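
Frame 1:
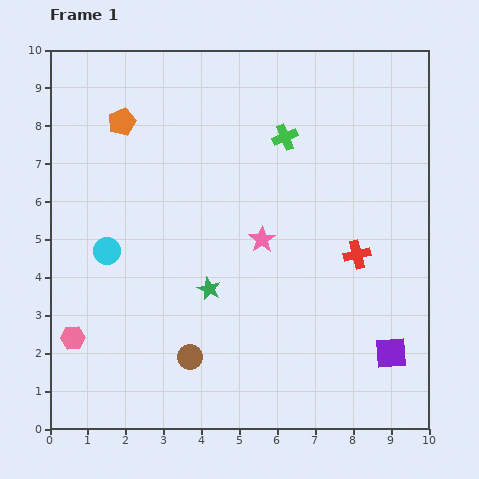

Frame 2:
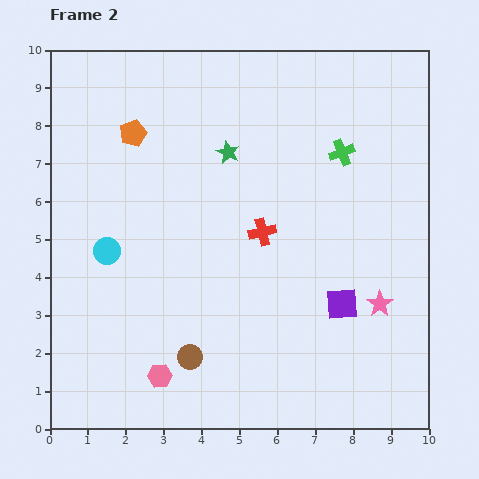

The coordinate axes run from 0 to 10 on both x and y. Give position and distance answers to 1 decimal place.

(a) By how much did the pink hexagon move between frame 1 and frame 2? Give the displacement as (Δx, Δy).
(2.3, -1.0)

The pink hexagon was at (0.6, 2.4) in frame 1 and (2.9, 1.4) in frame 2.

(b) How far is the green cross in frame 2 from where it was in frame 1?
1.6

The green cross moved from (6.2, 7.7) to (7.7, 7.3), a distance of √(1.5² + 0.4²) ≈ 1.6.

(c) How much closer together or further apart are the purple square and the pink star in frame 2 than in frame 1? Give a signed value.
-3.5

Distance in frame 1: 4.5. Distance in frame 2: 1.0.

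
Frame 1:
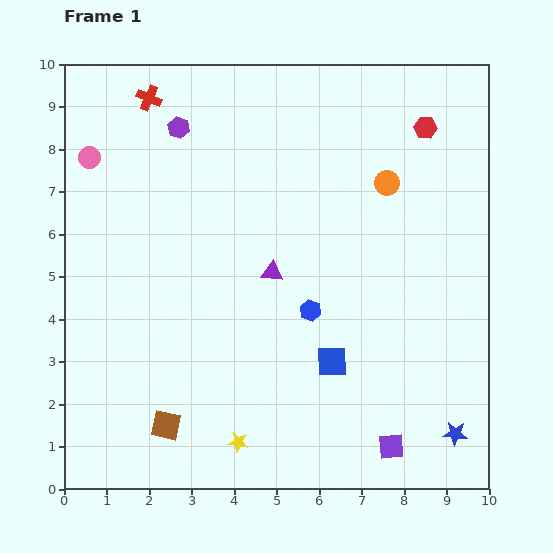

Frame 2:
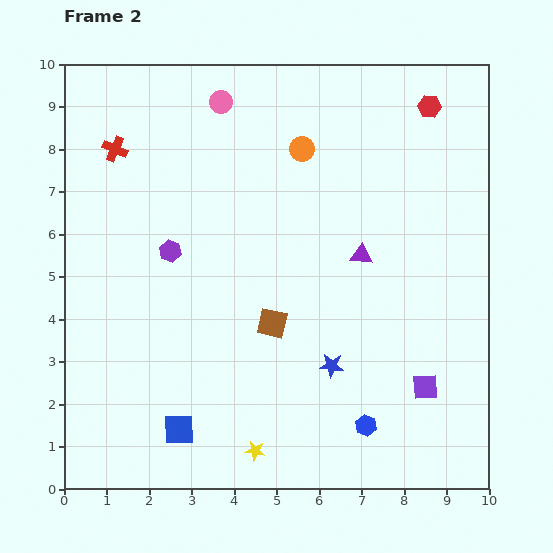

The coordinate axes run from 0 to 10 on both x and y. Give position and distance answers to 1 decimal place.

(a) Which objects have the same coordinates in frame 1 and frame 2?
none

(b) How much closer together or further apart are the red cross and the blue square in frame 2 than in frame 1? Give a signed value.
-0.7

Distance in frame 1: 7.5. Distance in frame 2: 6.8.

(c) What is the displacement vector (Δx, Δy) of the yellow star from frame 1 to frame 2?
(0.4, -0.2)

The yellow star was at (4.1, 1.1) in frame 1 and (4.5, 0.9) in frame 2.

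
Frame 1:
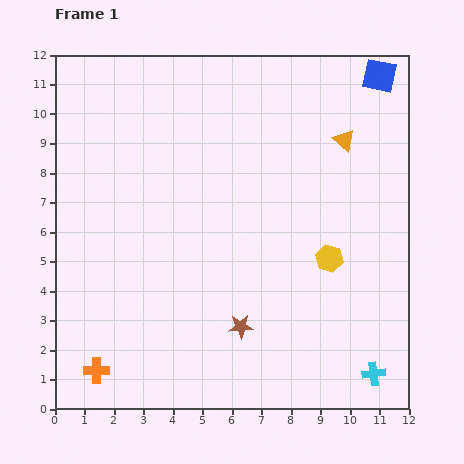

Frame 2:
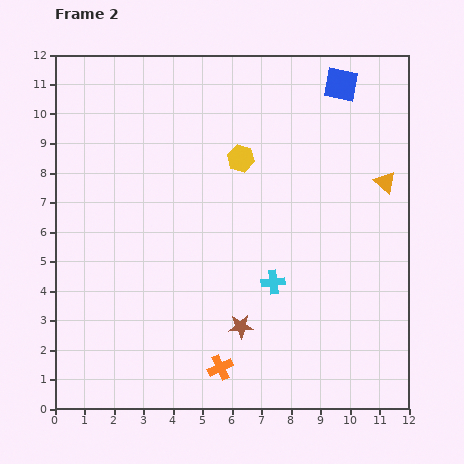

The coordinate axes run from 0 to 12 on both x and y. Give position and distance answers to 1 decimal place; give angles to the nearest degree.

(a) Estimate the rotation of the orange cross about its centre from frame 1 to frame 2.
26° counter-clockwise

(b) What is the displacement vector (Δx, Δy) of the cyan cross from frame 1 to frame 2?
(-3.4, 3.1)

The cyan cross was at (10.8, 1.2) in frame 1 and (7.4, 4.3) in frame 2.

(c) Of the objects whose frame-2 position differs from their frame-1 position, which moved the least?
the blue square

(moved 1.3)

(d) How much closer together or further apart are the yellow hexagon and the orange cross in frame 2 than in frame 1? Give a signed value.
-1.7

Distance in frame 1: 8.8. Distance in frame 2: 7.1.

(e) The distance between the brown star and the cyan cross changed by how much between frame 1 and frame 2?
-2.9

Distance in frame 1: 4.8. Distance in frame 2: 1.9.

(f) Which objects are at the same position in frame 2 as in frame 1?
the brown star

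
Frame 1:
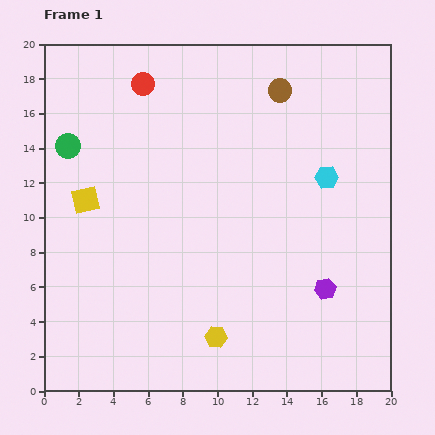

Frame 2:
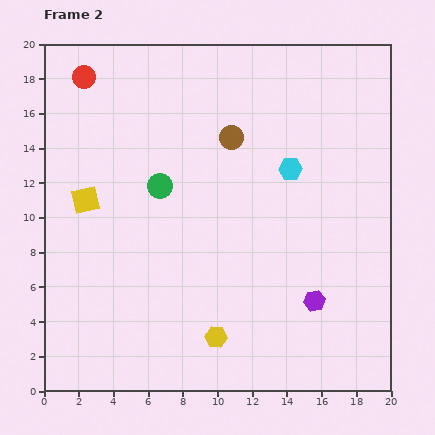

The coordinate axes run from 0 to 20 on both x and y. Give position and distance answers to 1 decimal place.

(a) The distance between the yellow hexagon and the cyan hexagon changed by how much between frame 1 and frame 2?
-0.6

Distance in frame 1: 11.2. Distance in frame 2: 10.6.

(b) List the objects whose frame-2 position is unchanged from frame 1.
the yellow square, the yellow hexagon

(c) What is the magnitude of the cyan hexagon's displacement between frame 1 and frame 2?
2.2

The cyan hexagon moved from (16.3, 12.3) to (14.2, 12.8), a distance of √(2.1² + 0.5²) ≈ 2.2.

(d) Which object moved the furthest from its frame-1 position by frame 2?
the green circle

(moved 5.8; next 3.9)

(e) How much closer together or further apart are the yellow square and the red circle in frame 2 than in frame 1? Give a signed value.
-0.4

Distance in frame 1: 7.5. Distance in frame 2: 7.1.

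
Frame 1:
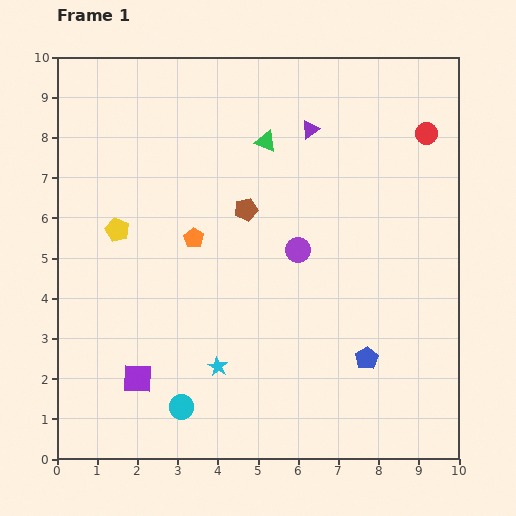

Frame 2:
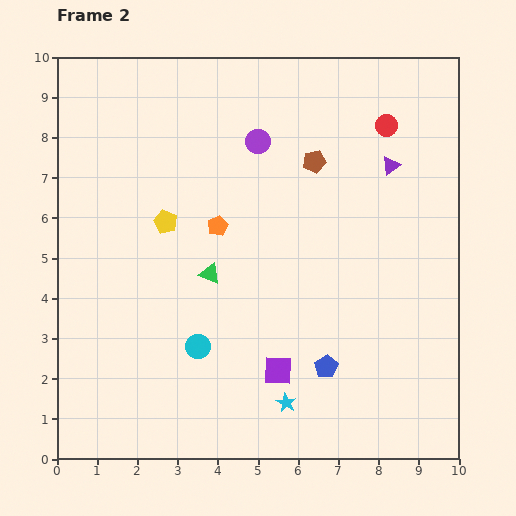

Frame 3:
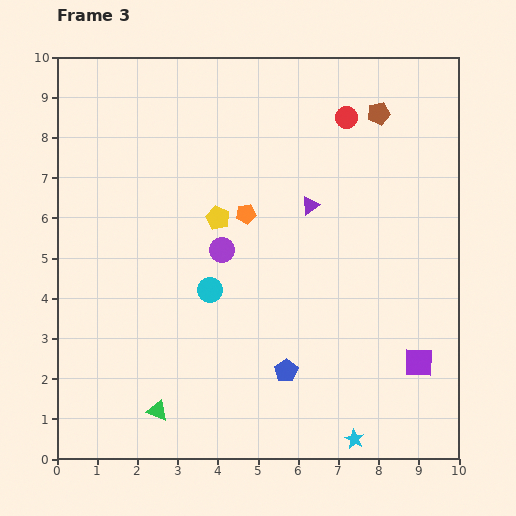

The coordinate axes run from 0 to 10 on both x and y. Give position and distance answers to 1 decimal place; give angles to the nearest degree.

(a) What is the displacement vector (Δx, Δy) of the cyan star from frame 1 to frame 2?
(1.7, -0.9)

The cyan star was at (4.0, 2.3) in frame 1 and (5.7, 1.4) in frame 2.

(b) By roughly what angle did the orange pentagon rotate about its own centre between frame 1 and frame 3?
30° clockwise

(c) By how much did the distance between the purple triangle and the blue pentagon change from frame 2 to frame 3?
-1.1

Distance in frame 2: 5.2. Distance in frame 3: 4.1.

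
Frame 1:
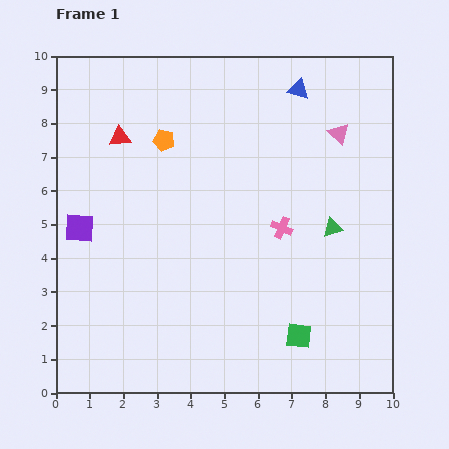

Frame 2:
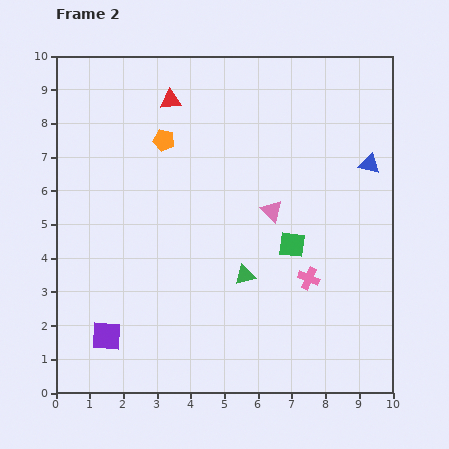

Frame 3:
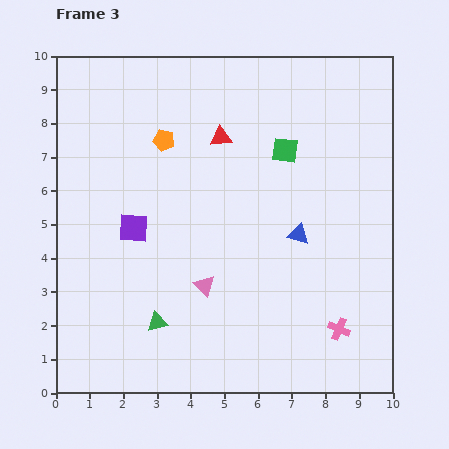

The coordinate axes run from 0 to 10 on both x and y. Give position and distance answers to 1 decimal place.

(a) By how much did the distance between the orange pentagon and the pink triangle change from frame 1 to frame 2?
-1.4

Distance in frame 1: 5.2. Distance in frame 2: 3.8.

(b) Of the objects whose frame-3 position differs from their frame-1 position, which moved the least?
the purple square

(moved 1.6)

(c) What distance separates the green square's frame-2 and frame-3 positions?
2.8

The green square moved from (7.0, 4.4) to (6.8, 7.2), a distance of √(0.2² + 2.8²) ≈ 2.8.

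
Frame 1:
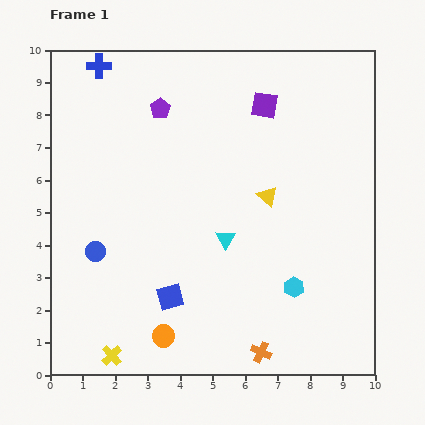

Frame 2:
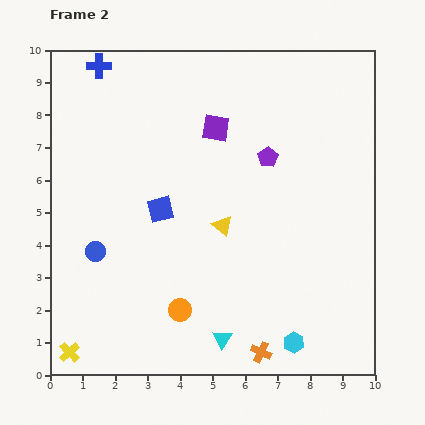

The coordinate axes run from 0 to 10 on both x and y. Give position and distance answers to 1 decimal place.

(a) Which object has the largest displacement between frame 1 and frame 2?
the purple pentagon

(moved 3.6; next 3.1)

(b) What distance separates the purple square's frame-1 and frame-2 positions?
1.7

The purple square moved from (6.6, 8.3) to (5.1, 7.6), a distance of √(1.5² + 0.7²) ≈ 1.7.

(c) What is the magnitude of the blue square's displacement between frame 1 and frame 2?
2.7

The blue square moved from (3.7, 2.4) to (3.4, 5.1), a distance of √(0.3² + 2.7²) ≈ 2.7.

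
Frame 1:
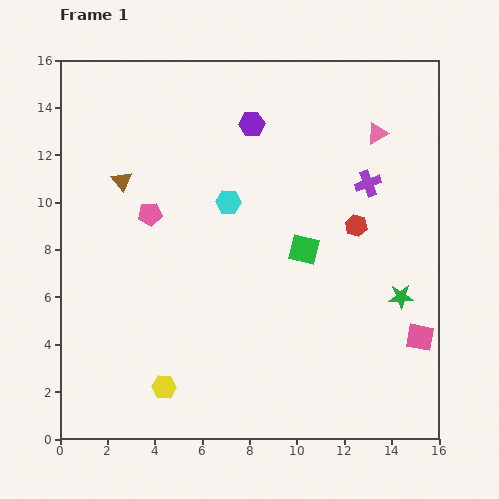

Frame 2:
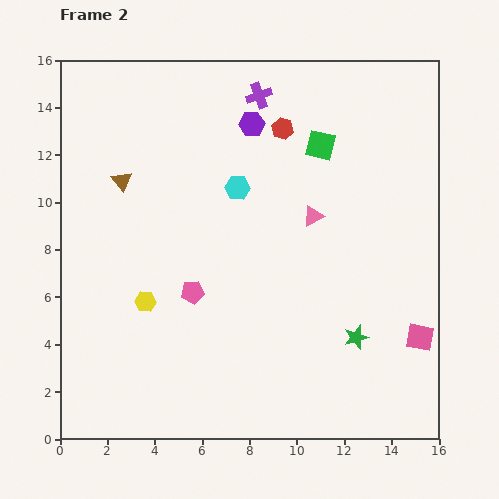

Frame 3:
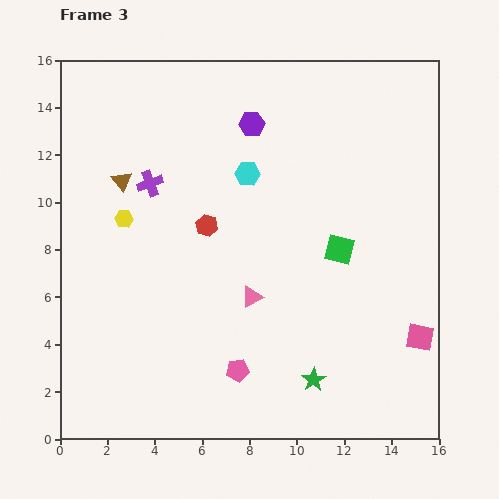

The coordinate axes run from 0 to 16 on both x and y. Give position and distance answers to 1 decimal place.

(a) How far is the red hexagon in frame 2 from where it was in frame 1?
5.1

The red hexagon moved from (12.5, 9.0) to (9.4, 13.1), a distance of √(3.1² + 4.1²) ≈ 5.1.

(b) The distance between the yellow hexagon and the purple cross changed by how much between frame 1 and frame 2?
-2.3

Distance in frame 1: 12.2. Distance in frame 2: 9.9.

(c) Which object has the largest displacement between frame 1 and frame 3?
the purple cross

(moved 9.2; next 8.7)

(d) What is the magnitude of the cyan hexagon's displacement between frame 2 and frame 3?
0.7

The cyan hexagon moved from (7.5, 10.6) to (7.9, 11.2), a distance of √(0.4² + 0.6²) ≈ 0.7.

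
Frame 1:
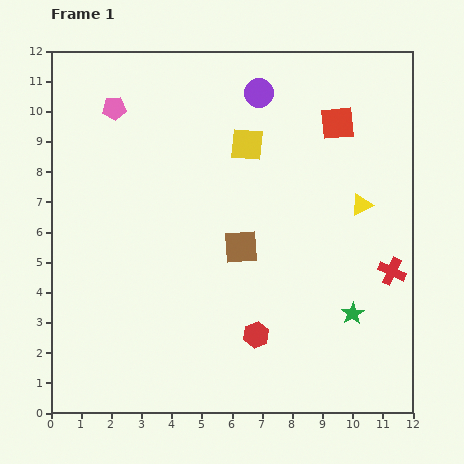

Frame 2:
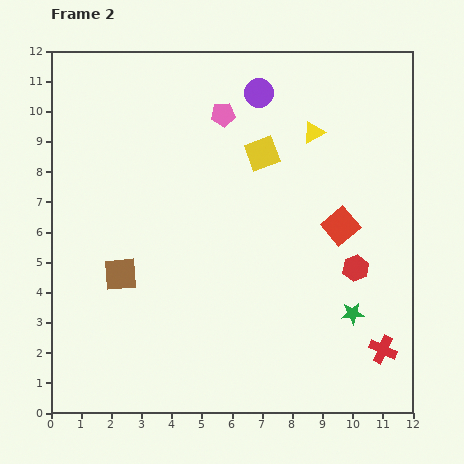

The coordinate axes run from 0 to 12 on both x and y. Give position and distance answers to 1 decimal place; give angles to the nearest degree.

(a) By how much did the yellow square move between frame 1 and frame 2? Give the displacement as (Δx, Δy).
(0.5, -0.3)

The yellow square was at (6.5, 8.9) in frame 1 and (7.0, 8.6) in frame 2.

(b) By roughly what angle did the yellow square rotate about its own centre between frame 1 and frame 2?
26° counter-clockwise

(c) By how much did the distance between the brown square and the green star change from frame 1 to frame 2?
+3.5

Distance in frame 1: 4.3. Distance in frame 2: 7.8.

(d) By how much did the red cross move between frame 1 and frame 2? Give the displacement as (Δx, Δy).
(-0.3, -2.6)

The red cross was at (11.3, 4.7) in frame 1 and (11.0, 2.1) in frame 2.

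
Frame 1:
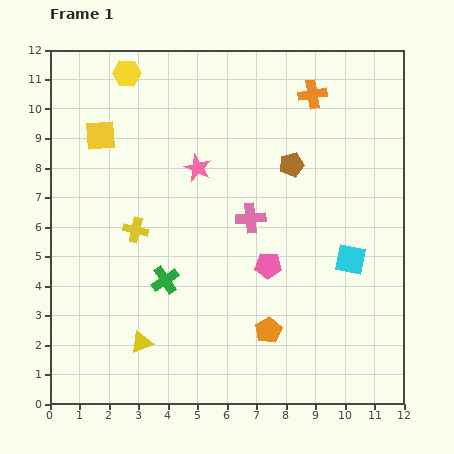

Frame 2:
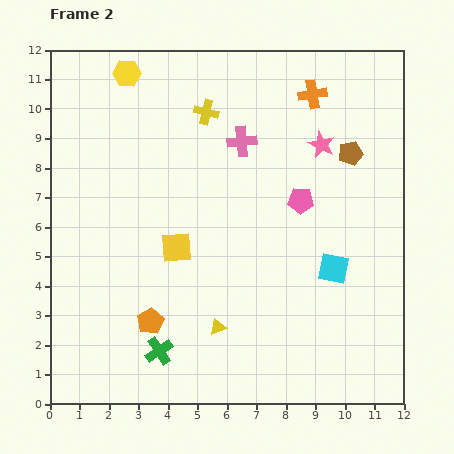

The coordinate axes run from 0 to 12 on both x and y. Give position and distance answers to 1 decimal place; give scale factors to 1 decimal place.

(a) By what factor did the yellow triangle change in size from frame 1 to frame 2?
0.8×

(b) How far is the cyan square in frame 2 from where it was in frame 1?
0.7

The cyan square moved from (10.2, 4.9) to (9.6, 4.6), a distance of √(0.6² + 0.3²) ≈ 0.7.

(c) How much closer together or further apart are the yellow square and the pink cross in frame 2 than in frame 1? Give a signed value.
-1.6

Distance in frame 1: 5.8. Distance in frame 2: 4.2.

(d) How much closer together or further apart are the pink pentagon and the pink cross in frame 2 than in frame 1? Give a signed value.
+1.1

Distance in frame 1: 1.7. Distance in frame 2: 2.8.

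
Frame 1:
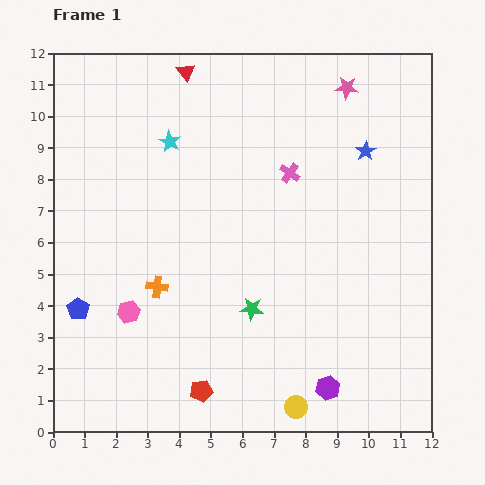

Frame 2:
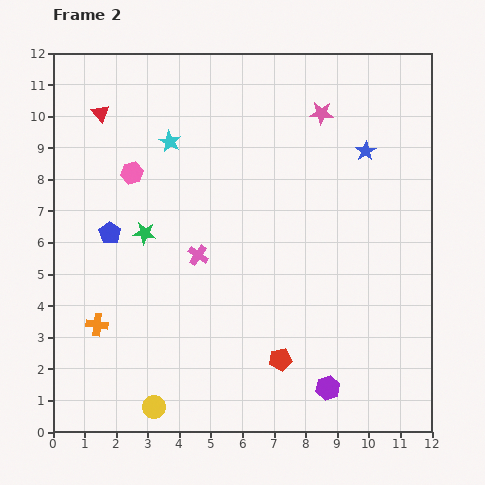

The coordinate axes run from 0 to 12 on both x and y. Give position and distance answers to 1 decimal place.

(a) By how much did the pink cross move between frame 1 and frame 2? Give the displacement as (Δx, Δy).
(-2.9, -2.6)

The pink cross was at (7.5, 8.2) in frame 1 and (4.6, 5.6) in frame 2.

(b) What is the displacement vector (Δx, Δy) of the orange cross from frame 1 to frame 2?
(-1.9, -1.2)

The orange cross was at (3.3, 4.6) in frame 1 and (1.4, 3.4) in frame 2.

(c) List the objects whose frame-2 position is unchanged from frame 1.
the purple hexagon, the blue star, the cyan star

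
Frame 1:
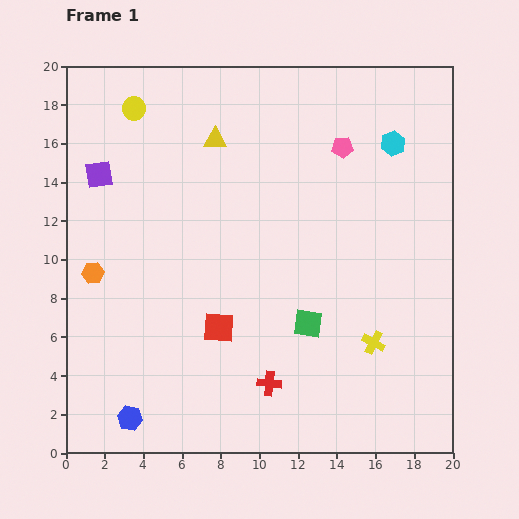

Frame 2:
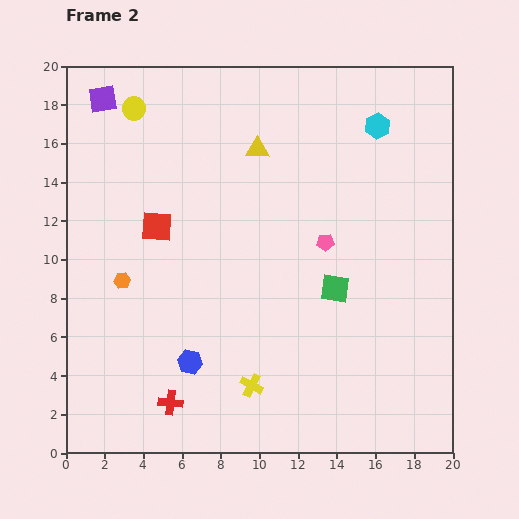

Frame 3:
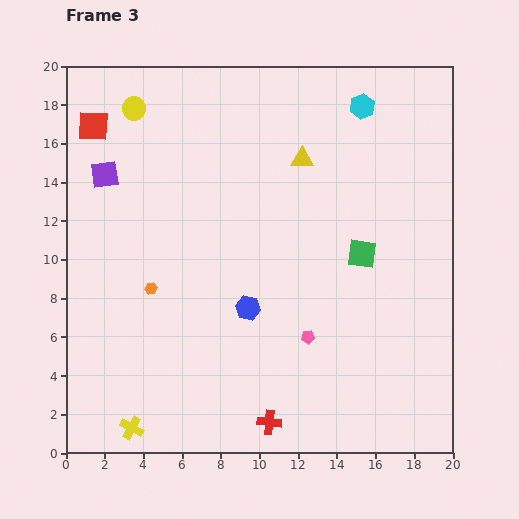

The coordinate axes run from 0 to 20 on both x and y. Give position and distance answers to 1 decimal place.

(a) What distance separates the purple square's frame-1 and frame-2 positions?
3.9

The purple square moved from (1.7, 14.4) to (1.9, 18.3), a distance of √(0.2² + 3.9²) ≈ 3.9.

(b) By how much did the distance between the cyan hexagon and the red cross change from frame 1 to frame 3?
+3.0

Distance in frame 1: 14.0. Distance in frame 3: 17.0.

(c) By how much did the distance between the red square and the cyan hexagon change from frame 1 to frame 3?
+0.8

Distance in frame 1: 13.1. Distance in frame 3: 13.9.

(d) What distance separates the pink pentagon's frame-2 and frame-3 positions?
5.0

The pink pentagon moved from (13.4, 10.9) to (12.5, 6.0), a distance of √(0.9² + 4.9²) ≈ 5.0.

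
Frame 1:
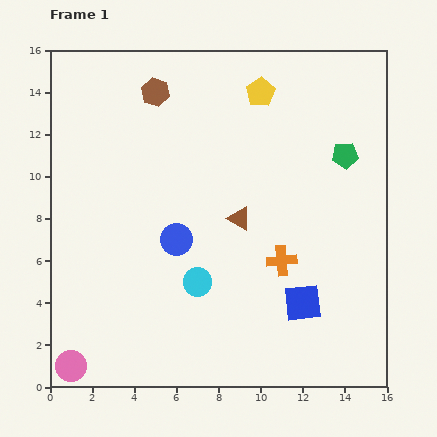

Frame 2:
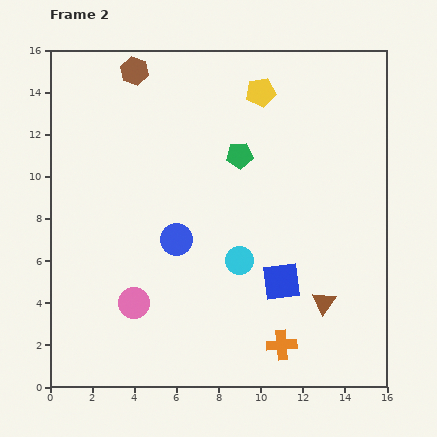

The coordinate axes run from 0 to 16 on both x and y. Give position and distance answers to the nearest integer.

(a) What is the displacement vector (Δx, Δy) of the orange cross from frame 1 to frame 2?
(0, -4)

The orange cross was at (11, 6) in frame 1 and (11, 2) in frame 2.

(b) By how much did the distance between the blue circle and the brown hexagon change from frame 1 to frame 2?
+1

Distance in frame 1: 7. Distance in frame 2: 8.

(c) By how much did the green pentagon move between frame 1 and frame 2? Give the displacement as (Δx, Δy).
(-5, 0)

The green pentagon was at (14, 11) in frame 1 and (9, 11) in frame 2.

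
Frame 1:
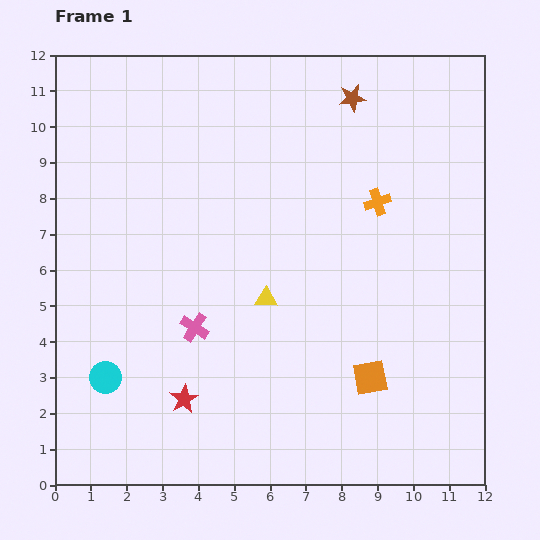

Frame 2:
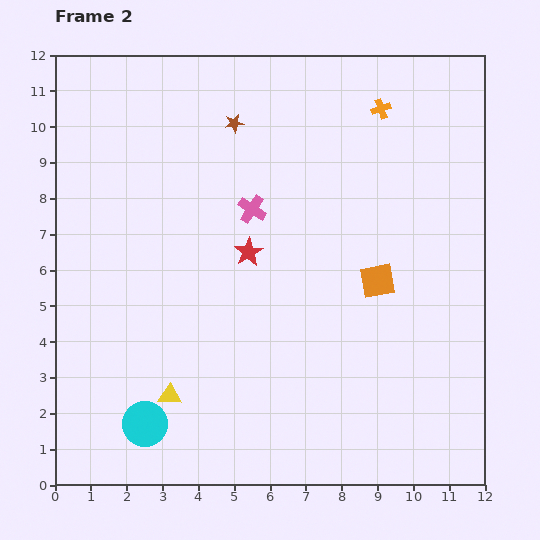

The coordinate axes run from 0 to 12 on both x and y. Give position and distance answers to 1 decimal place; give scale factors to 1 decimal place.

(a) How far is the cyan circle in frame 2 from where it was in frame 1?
1.7

The cyan circle moved from (1.4, 3.0) to (2.5, 1.7), a distance of √(1.1² + 1.3²) ≈ 1.7.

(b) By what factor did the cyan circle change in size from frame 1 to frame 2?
1.4×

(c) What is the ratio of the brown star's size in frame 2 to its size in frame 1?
0.7×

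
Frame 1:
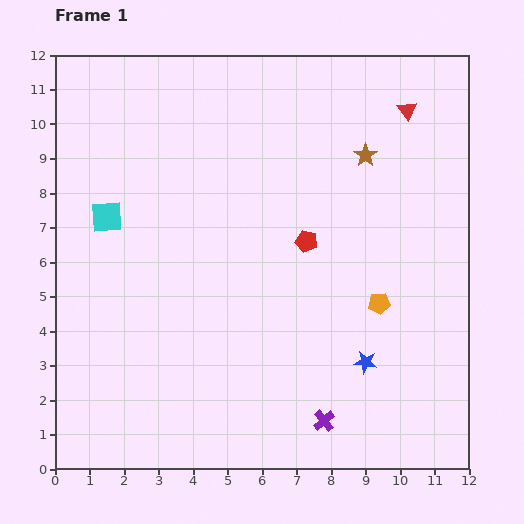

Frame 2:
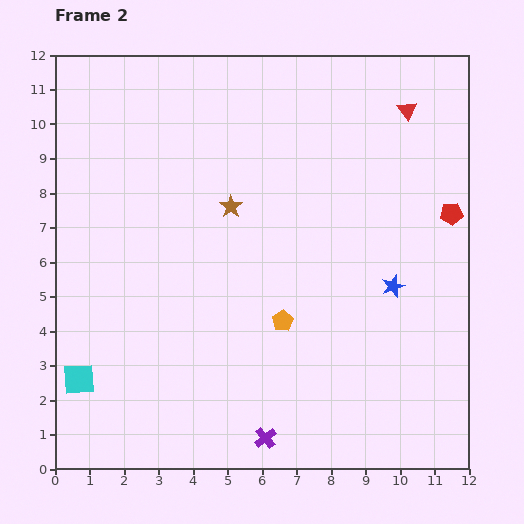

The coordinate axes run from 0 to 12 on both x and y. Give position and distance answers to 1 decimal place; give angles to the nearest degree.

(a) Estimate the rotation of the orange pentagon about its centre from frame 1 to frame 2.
24° counter-clockwise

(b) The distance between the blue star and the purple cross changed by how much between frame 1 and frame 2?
+3.6

Distance in frame 1: 2.1. Distance in frame 2: 5.7.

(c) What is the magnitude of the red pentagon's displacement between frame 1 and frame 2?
4.3

The red pentagon moved from (7.3, 6.6) to (11.5, 7.4), a distance of √(4.2² + 0.8²) ≈ 4.3.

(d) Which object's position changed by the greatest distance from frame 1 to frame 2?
the cyan square

(moved 4.8; next 4.3)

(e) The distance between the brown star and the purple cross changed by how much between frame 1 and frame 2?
-1.0

Distance in frame 1: 7.8. Distance in frame 2: 6.8.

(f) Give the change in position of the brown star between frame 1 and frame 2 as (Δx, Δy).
(-3.9, -1.5)

The brown star was at (9.0, 9.1) in frame 1 and (5.1, 7.6) in frame 2.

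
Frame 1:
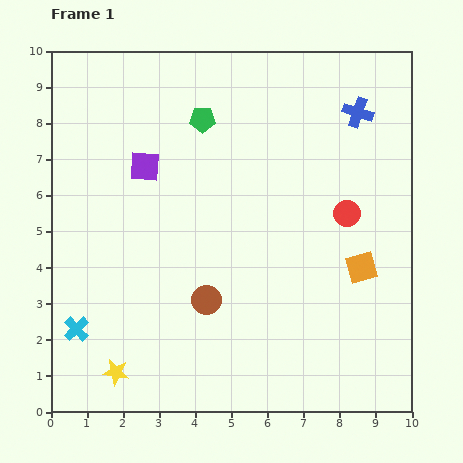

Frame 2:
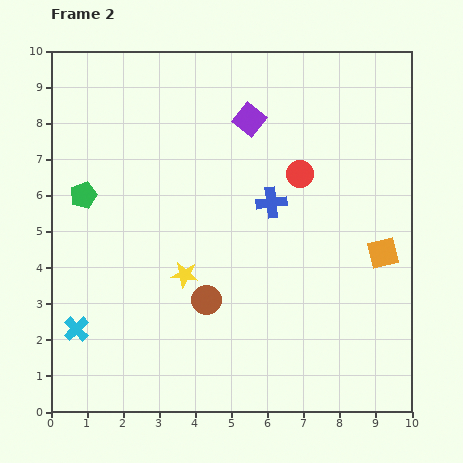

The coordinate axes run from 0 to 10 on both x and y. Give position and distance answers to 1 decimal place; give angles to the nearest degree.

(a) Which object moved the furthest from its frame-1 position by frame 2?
the green pentagon

(moved 3.9; next 3.5)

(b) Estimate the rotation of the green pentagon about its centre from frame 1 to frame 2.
21° counter-clockwise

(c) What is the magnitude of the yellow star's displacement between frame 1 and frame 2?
3.3

The yellow star moved from (1.8, 1.1) to (3.7, 3.8), a distance of √(1.9² + 2.7²) ≈ 3.3.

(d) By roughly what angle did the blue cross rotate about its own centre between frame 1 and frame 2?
25° counter-clockwise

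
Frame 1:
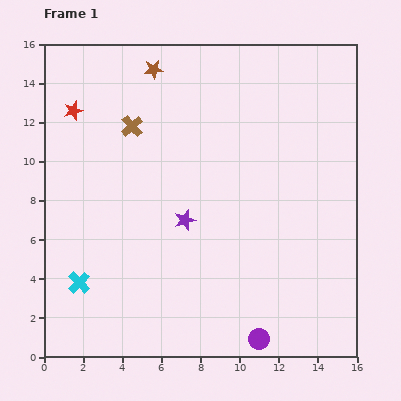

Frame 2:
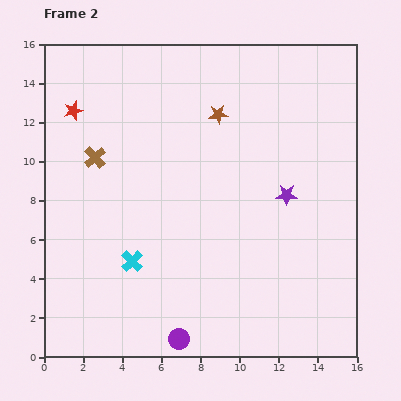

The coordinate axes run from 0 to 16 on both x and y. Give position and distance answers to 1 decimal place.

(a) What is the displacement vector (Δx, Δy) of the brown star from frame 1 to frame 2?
(3.3, -2.3)

The brown star was at (5.6, 14.7) in frame 1 and (8.9, 12.4) in frame 2.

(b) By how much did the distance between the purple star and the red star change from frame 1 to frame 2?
+3.7

Distance in frame 1: 8.0. Distance in frame 2: 11.7.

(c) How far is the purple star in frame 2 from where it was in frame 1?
5.4

The purple star moved from (7.2, 7.0) to (12.4, 8.3), a distance of √(5.2² + 1.3²) ≈ 5.4.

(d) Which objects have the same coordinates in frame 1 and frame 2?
the red star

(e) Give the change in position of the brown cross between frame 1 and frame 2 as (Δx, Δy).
(-1.9, -1.6)

The brown cross was at (4.5, 11.8) in frame 1 and (2.6, 10.2) in frame 2.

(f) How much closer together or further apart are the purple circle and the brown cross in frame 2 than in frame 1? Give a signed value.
-2.5

Distance in frame 1: 12.7. Distance in frame 2: 10.2.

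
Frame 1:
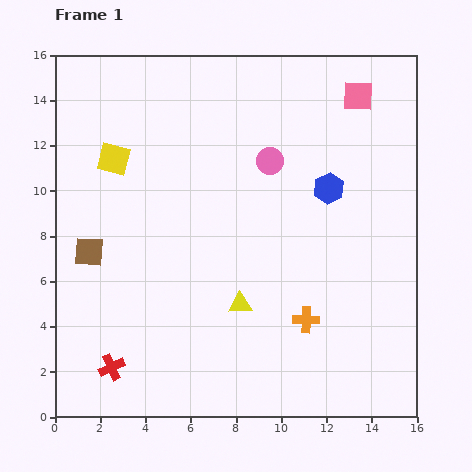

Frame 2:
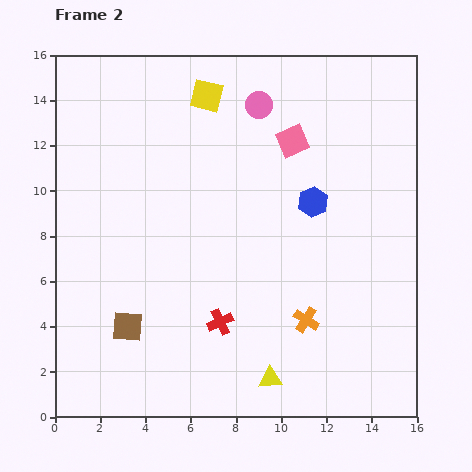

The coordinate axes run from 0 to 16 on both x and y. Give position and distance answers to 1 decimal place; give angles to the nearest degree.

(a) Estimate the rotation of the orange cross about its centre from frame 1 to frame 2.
31° clockwise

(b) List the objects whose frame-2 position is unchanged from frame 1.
the orange cross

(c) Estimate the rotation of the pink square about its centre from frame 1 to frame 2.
25° counter-clockwise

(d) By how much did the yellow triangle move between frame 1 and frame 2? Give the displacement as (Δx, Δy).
(1.3, -3.3)

The yellow triangle was at (8.2, 5.0) in frame 1 and (9.5, 1.7) in frame 2.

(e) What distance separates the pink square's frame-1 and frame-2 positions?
3.5

The pink square moved from (13.4, 14.2) to (10.5, 12.2), a distance of √(2.9² + 2.0²) ≈ 3.5.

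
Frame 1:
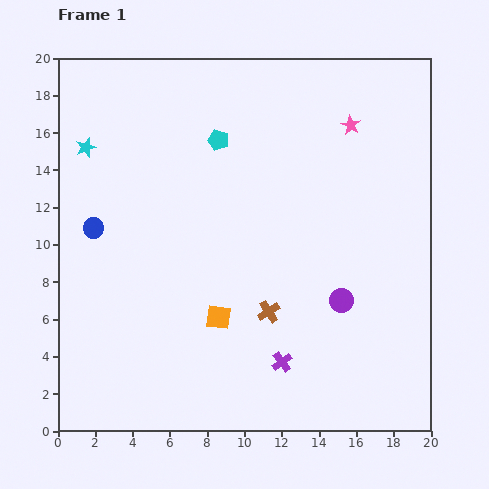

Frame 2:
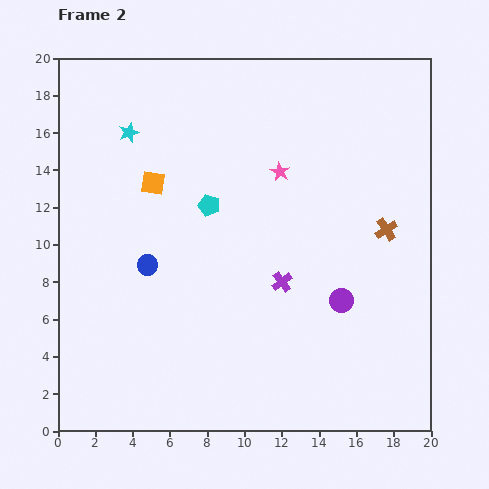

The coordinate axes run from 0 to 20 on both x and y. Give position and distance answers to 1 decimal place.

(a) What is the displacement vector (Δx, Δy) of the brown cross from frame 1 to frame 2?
(6.3, 4.4)

The brown cross was at (11.3, 6.4) in frame 1 and (17.6, 10.8) in frame 2.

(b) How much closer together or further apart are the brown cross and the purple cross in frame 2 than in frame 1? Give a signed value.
+3.5

Distance in frame 1: 2.8. Distance in frame 2: 6.3.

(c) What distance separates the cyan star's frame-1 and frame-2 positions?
2.4

The cyan star moved from (1.5, 15.2) to (3.8, 16.0), a distance of √(2.3² + 0.8²) ≈ 2.4.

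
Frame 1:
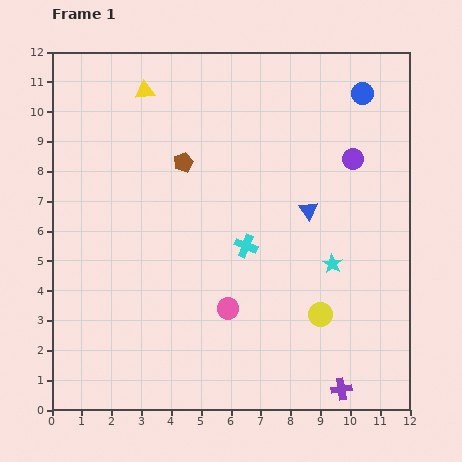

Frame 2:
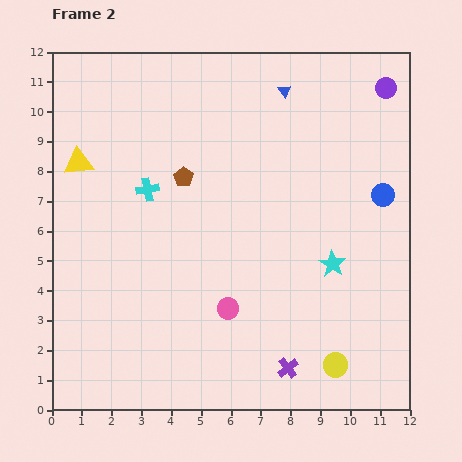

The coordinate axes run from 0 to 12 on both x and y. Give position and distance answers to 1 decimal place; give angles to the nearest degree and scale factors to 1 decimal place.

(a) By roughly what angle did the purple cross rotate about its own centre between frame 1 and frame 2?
29° counter-clockwise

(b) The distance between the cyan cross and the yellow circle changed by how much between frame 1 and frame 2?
+5.2

Distance in frame 1: 3.4. Distance in frame 2: 8.6.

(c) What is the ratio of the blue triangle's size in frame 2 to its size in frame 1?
0.7×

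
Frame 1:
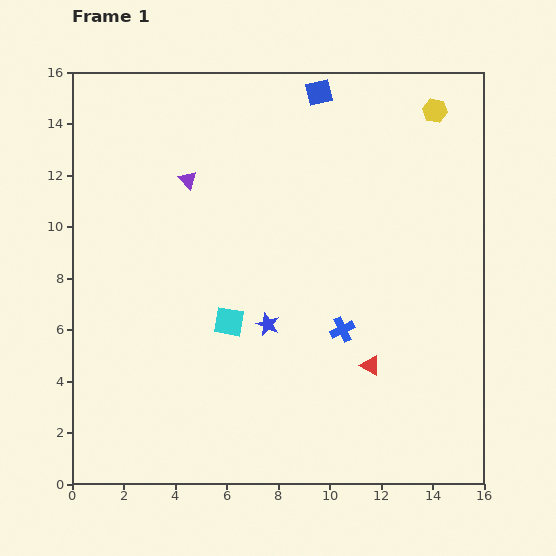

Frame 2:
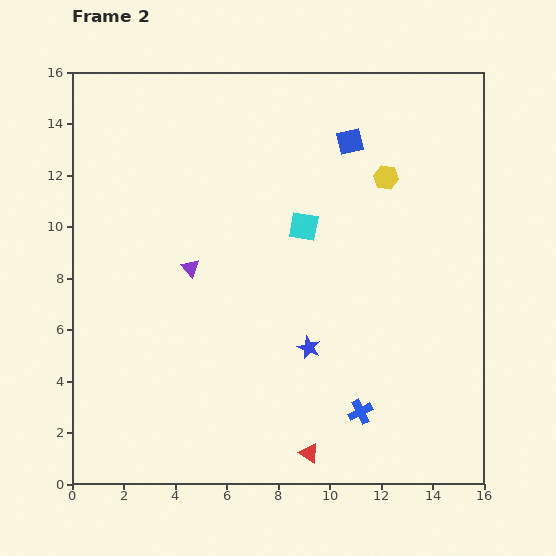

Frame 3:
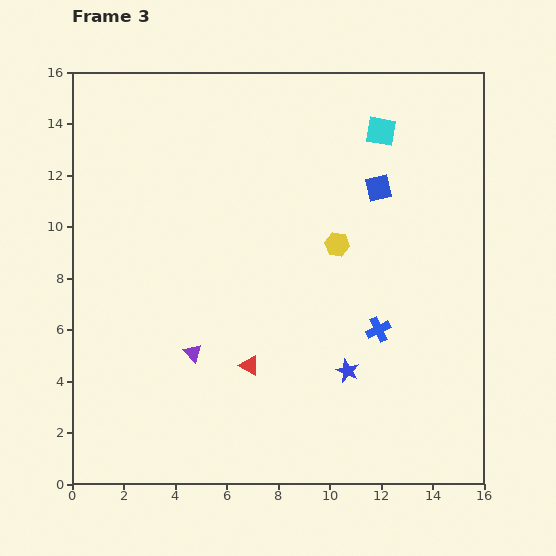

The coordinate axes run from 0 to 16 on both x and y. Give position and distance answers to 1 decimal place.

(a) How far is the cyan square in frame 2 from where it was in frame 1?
4.7

The cyan square moved from (6.1, 6.3) to (9.0, 10.0), a distance of √(2.9² + 3.7²) ≈ 4.7.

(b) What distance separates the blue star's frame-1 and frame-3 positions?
3.6

The blue star moved from (7.6, 6.2) to (10.7, 4.4), a distance of √(3.1² + 1.8²) ≈ 3.6.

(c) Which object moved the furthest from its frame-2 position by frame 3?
the cyan square

(moved 4.8; next 4.1)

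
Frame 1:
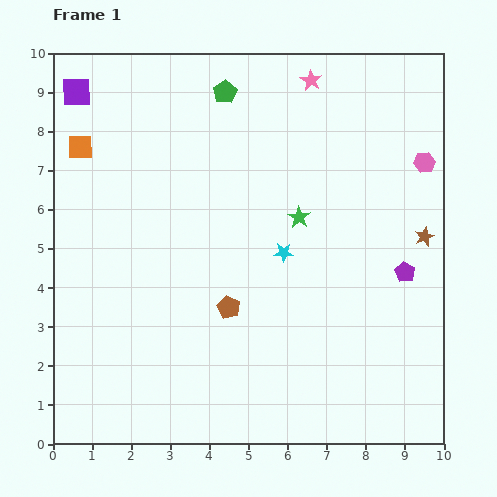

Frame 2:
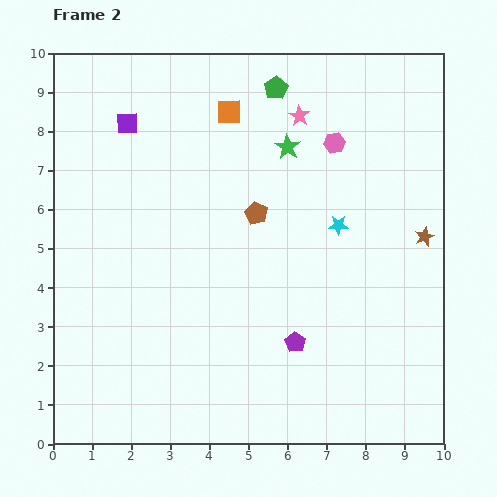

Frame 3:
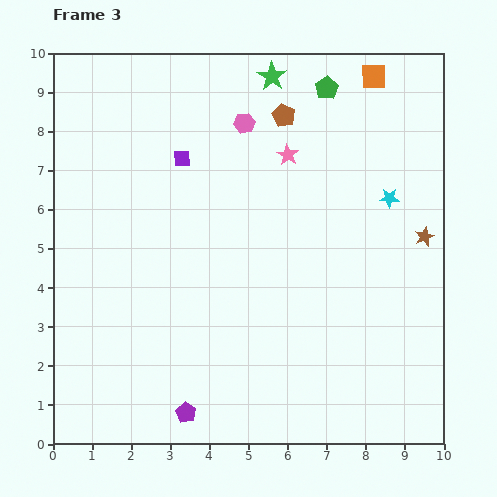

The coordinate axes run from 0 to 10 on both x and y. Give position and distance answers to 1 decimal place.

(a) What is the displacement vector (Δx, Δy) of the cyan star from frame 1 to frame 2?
(1.4, 0.7)

The cyan star was at (5.9, 4.9) in frame 1 and (7.3, 5.6) in frame 2.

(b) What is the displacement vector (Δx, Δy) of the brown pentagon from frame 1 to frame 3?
(1.4, 4.9)

The brown pentagon was at (4.5, 3.5) in frame 1 and (5.9, 8.4) in frame 3.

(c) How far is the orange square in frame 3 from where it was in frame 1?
7.7

The orange square moved from (0.7, 7.6) to (8.2, 9.4), a distance of √(7.5² + 1.8²) ≈ 7.7.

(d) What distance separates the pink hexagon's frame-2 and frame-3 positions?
2.4

The pink hexagon moved from (7.2, 7.7) to (4.9, 8.2), a distance of √(2.3² + 0.5²) ≈ 2.4.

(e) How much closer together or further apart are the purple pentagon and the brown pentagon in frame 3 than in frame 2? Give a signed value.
+4.6

Distance in frame 2: 3.4. Distance in frame 3: 8.0.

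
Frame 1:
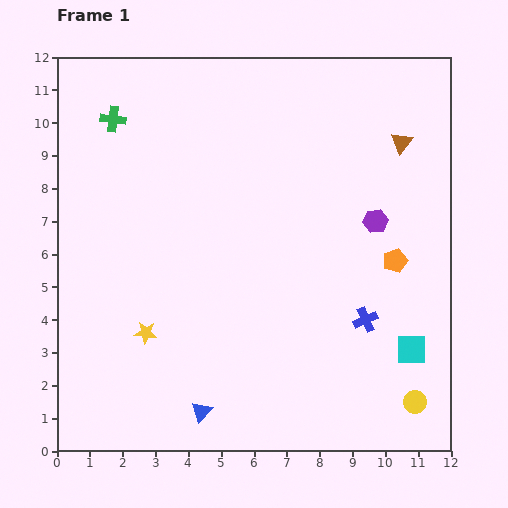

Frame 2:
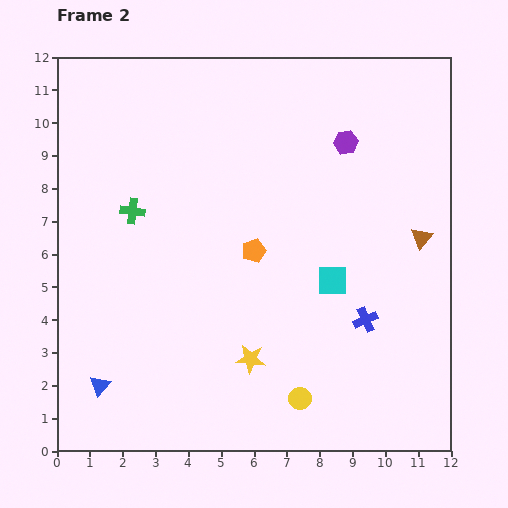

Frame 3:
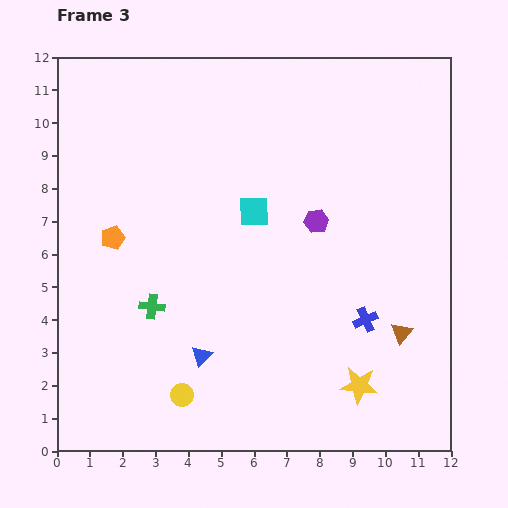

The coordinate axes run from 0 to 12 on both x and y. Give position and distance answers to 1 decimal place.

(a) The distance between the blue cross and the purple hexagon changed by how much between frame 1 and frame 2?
+2.4

Distance in frame 1: 3.0. Distance in frame 2: 5.4.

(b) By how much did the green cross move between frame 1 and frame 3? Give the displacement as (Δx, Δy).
(1.2, -5.7)

The green cross was at (1.7, 10.1) in frame 1 and (2.9, 4.4) in frame 3.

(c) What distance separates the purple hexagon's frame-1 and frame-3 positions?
1.8

The purple hexagon moved from (9.7, 7.0) to (7.9, 7.0), a distance of √(1.8² + 0.0²) ≈ 1.8.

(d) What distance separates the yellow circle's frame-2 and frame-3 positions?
3.6

The yellow circle moved from (7.4, 1.6) to (3.8, 1.7), a distance of √(3.6² + 0.1²) ≈ 3.6.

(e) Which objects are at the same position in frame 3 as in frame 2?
the blue cross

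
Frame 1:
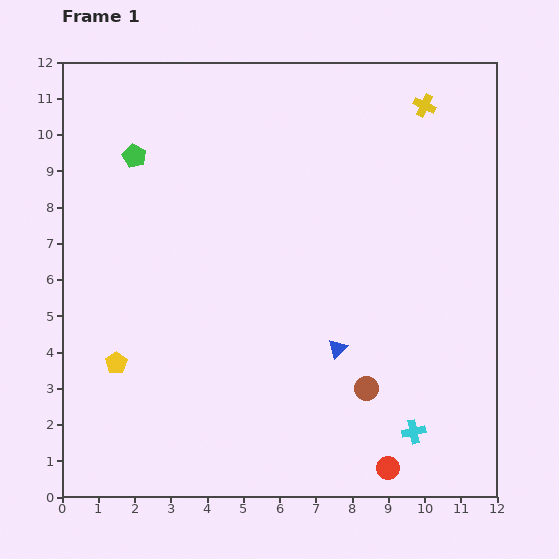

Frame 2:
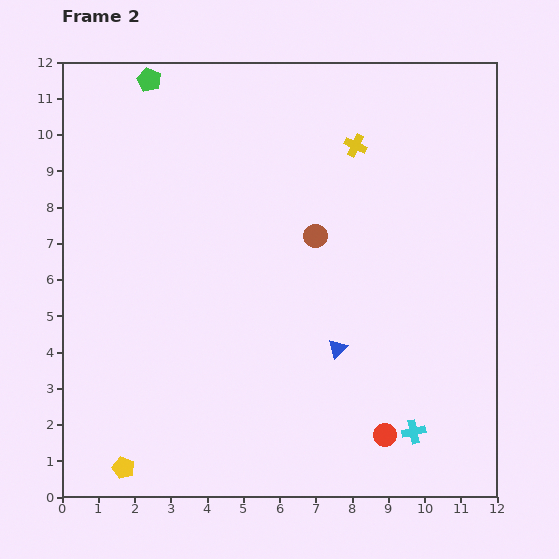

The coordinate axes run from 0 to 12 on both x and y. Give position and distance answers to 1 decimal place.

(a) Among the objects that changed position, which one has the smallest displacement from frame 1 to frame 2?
the red circle

(moved 0.9)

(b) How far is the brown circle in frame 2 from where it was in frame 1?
4.4

The brown circle moved from (8.4, 3.0) to (7.0, 7.2), a distance of √(1.4² + 4.2²) ≈ 4.4.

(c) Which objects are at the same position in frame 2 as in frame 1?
the cyan cross, the blue triangle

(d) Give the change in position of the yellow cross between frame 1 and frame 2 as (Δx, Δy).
(-1.9, -1.1)

The yellow cross was at (10.0, 10.8) in frame 1 and (8.1, 9.7) in frame 2.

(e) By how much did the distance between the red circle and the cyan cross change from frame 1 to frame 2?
-0.4

Distance in frame 1: 1.2. Distance in frame 2: 0.8.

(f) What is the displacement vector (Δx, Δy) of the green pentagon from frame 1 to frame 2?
(0.4, 2.1)

The green pentagon was at (2.0, 9.4) in frame 1 and (2.4, 11.5) in frame 2.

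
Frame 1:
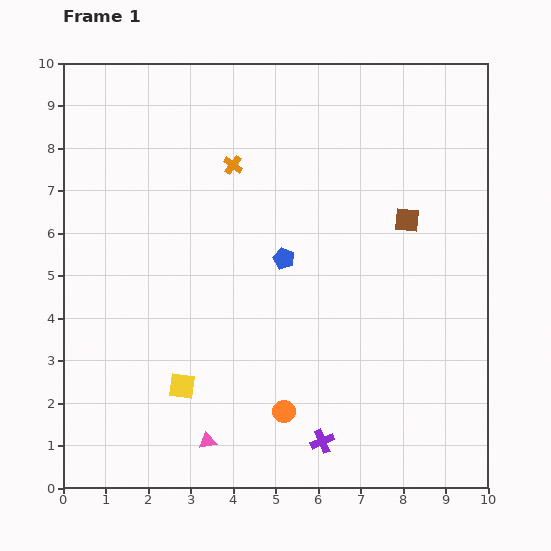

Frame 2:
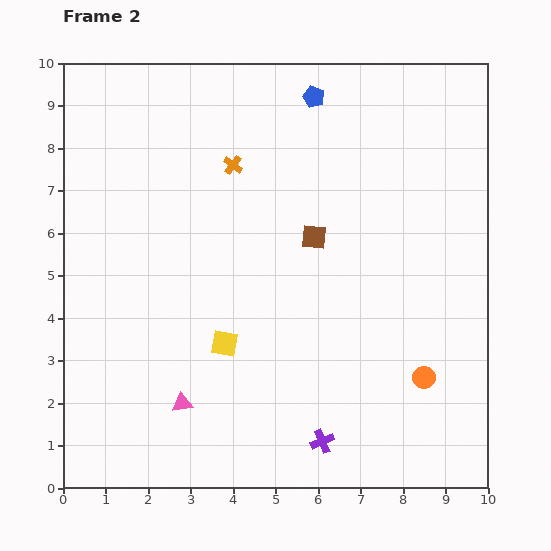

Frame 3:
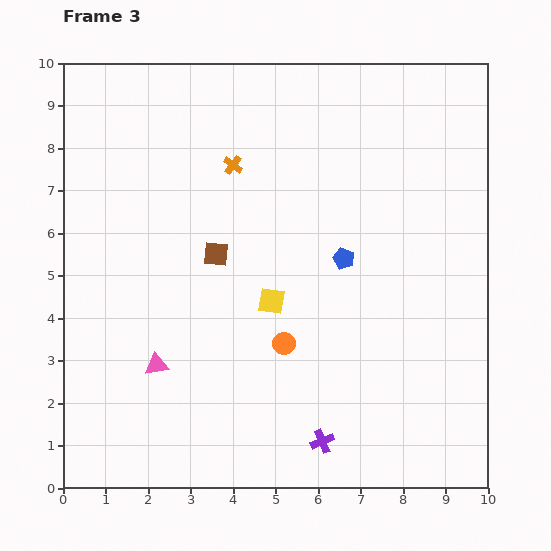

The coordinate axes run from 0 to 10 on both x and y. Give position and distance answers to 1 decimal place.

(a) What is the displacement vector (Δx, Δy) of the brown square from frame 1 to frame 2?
(-2.2, -0.4)

The brown square was at (8.1, 6.3) in frame 1 and (5.9, 5.9) in frame 2.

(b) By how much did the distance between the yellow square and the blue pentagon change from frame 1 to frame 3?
-1.8

Distance in frame 1: 3.8. Distance in frame 3: 2.0.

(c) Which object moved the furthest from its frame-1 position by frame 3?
the brown square

(moved 4.6; next 2.9)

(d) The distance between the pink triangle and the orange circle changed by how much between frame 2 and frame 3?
-2.7

Distance in frame 2: 5.7. Distance in frame 3: 3.0.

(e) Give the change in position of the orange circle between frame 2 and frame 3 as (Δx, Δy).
(-3.3, 0.8)

The orange circle was at (8.5, 2.6) in frame 2 and (5.2, 3.4) in frame 3.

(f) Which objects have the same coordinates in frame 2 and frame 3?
the orange cross, the purple cross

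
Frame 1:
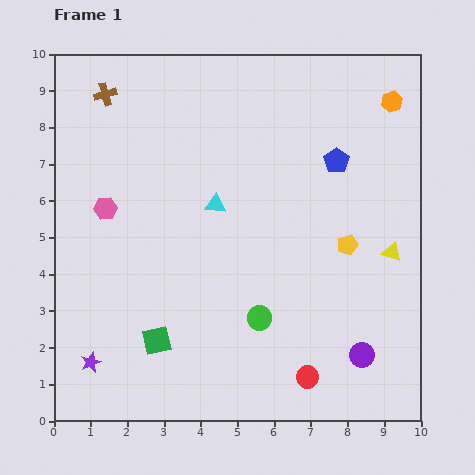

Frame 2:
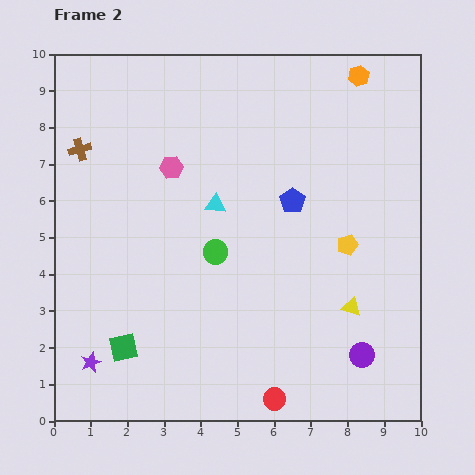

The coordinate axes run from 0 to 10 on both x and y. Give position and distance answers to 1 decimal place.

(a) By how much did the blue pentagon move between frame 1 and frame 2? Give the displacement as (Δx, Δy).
(-1.2, -1.1)

The blue pentagon was at (7.7, 7.1) in frame 1 and (6.5, 6.0) in frame 2.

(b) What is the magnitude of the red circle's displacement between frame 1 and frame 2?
1.1

The red circle moved from (6.9, 1.2) to (6.0, 0.6), a distance of √(0.9² + 0.6²) ≈ 1.1.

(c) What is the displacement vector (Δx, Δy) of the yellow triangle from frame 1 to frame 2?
(-1.1, -1.5)

The yellow triangle was at (9.2, 4.6) in frame 1 and (8.1, 3.1) in frame 2.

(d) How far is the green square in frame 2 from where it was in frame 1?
0.9

The green square moved from (2.8, 2.2) to (1.9, 2.0), a distance of √(0.9² + 0.2²) ≈ 0.9.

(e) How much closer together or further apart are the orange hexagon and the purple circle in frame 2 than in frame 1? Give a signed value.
+0.7

Distance in frame 1: 6.9. Distance in frame 2: 7.6.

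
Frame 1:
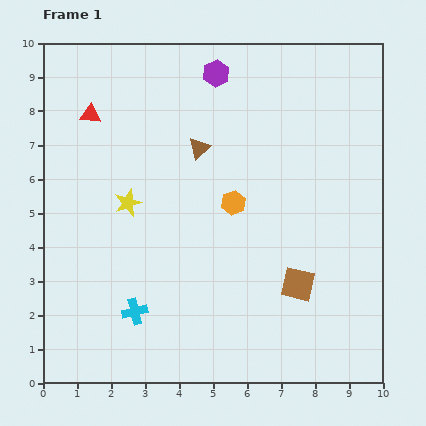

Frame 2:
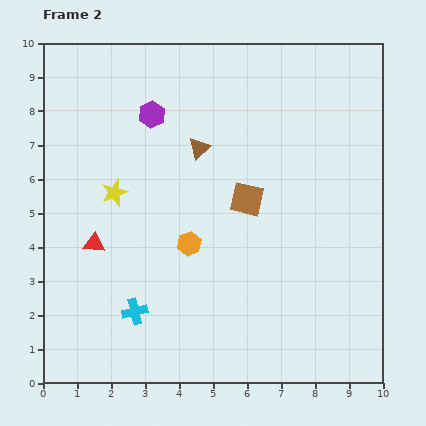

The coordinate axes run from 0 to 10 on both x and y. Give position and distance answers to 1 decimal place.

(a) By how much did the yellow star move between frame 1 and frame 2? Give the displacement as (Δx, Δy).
(-0.4, 0.3)

The yellow star was at (2.5, 5.3) in frame 1 and (2.1, 5.6) in frame 2.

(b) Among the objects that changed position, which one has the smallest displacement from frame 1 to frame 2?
the yellow star

(moved 0.5)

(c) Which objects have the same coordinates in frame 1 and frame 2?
the cyan cross, the brown triangle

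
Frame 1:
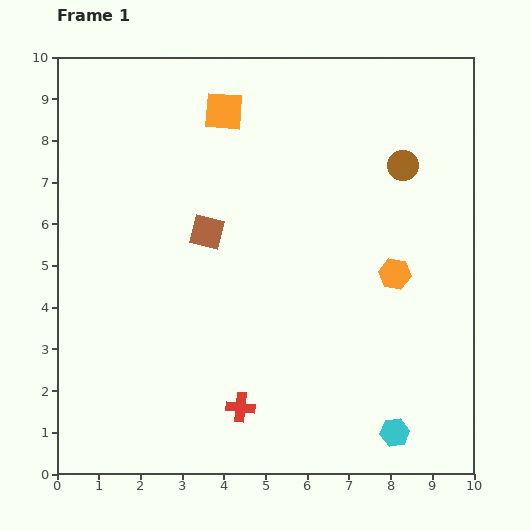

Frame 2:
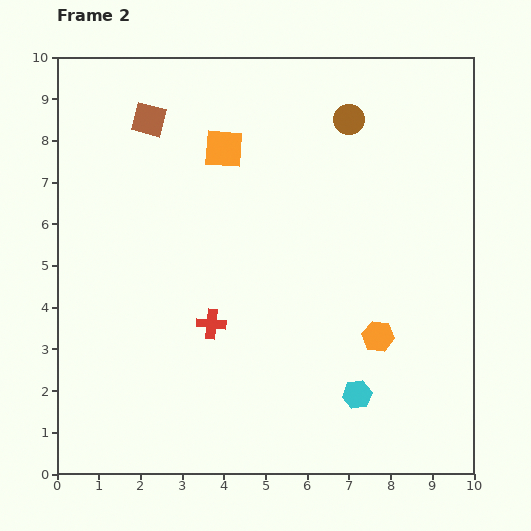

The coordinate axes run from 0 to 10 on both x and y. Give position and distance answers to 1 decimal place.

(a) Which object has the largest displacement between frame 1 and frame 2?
the brown square

(moved 3.0; next 2.1)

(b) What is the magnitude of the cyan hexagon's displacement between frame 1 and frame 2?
1.3

The cyan hexagon moved from (8.1, 1.0) to (7.2, 1.9), a distance of √(0.9² + 0.9²) ≈ 1.3.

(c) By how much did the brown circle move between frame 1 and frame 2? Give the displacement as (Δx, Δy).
(-1.3, 1.1)

The brown circle was at (8.3, 7.4) in frame 1 and (7.0, 8.5) in frame 2.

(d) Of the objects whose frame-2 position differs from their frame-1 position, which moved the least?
the orange square

(moved 0.9)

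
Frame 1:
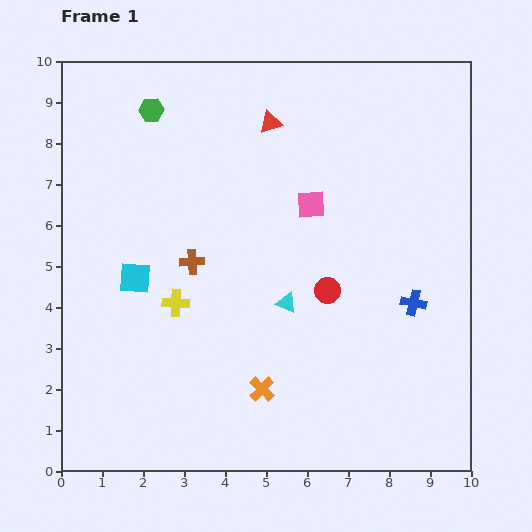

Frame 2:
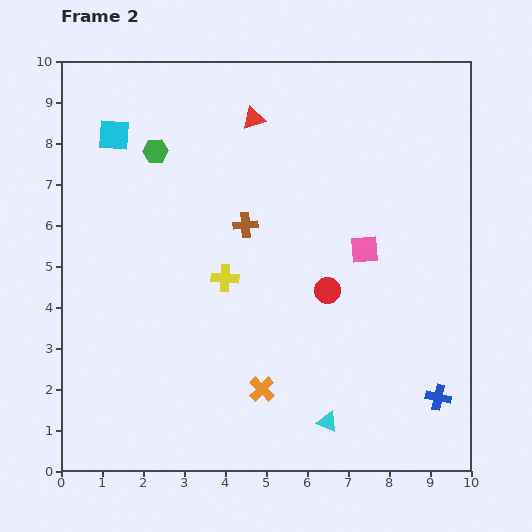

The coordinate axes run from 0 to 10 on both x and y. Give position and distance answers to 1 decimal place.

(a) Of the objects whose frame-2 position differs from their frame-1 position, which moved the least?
the red triangle

(moved 0.4)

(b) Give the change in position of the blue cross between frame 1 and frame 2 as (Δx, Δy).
(0.6, -2.3)

The blue cross was at (8.6, 4.1) in frame 1 and (9.2, 1.8) in frame 2.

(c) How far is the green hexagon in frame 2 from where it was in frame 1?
1.0

The green hexagon moved from (2.2, 8.8) to (2.3, 7.8), a distance of √(0.1² + 1.0²) ≈ 1.0.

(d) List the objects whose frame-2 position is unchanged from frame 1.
the orange cross, the red circle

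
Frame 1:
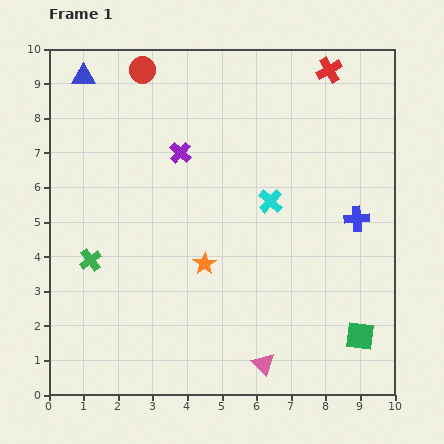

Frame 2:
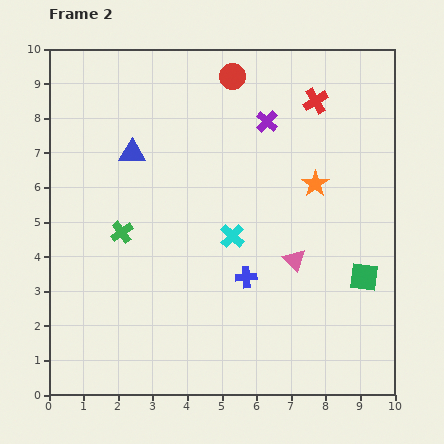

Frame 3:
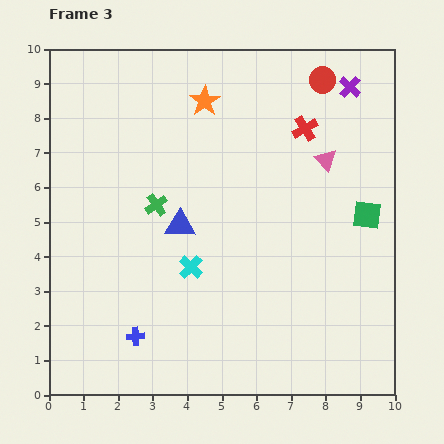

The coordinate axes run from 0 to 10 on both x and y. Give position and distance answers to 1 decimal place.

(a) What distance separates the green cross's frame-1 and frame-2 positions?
1.2

The green cross moved from (1.2, 3.9) to (2.1, 4.7), a distance of √(0.9² + 0.8²) ≈ 1.2.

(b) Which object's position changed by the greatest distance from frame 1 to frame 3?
the blue cross

(moved 7.2; next 6.2)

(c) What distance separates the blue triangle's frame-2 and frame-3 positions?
2.5

The blue triangle moved from (2.4, 7.0) to (3.8, 4.9), a distance of √(1.4² + 2.1²) ≈ 2.5.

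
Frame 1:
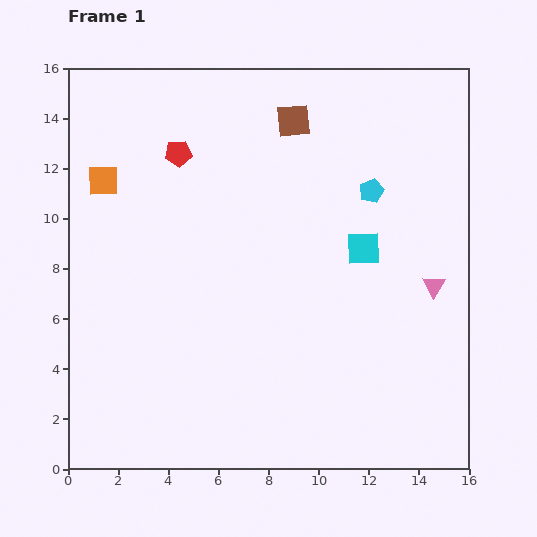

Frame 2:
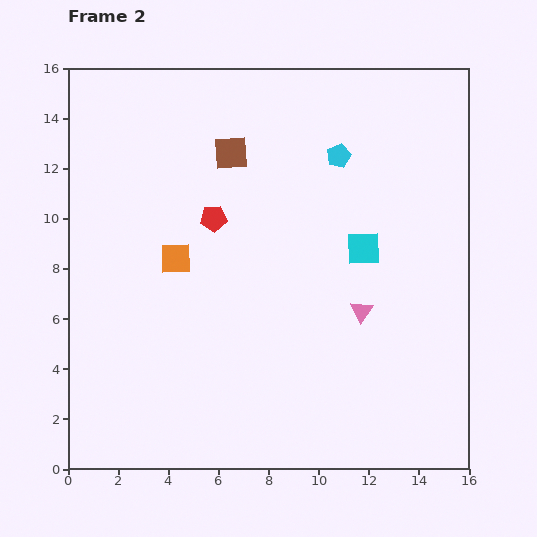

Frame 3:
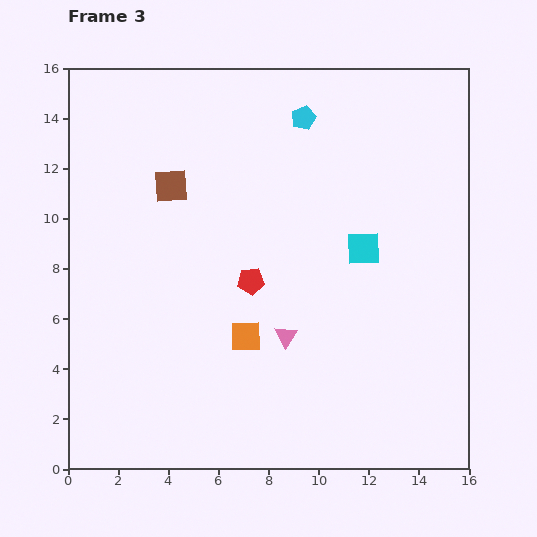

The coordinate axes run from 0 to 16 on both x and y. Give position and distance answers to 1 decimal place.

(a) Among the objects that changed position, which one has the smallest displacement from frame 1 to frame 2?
the cyan pentagon

(moved 1.9)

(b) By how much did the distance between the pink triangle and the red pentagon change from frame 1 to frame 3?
-8.9

Distance in frame 1: 11.5. Distance in frame 3: 2.6.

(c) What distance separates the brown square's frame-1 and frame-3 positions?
5.5

The brown square moved from (9.0, 13.9) to (4.1, 11.3), a distance of √(4.9² + 2.6²) ≈ 5.5.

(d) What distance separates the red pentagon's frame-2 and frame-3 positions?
2.9

The red pentagon moved from (5.8, 10.0) to (7.3, 7.5), a distance of √(1.5² + 2.5²) ≈ 2.9.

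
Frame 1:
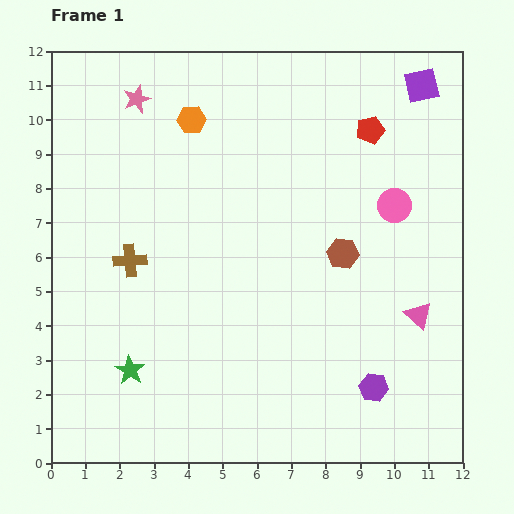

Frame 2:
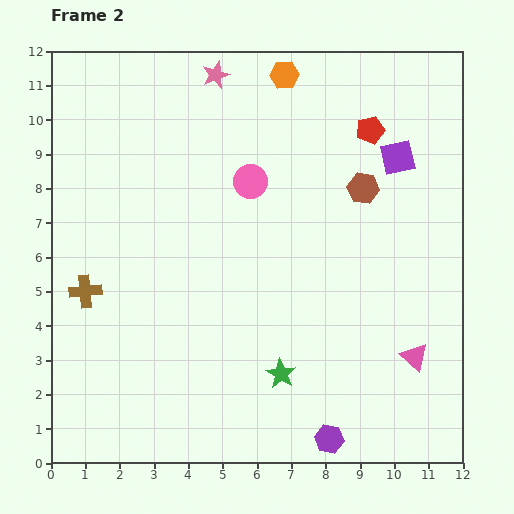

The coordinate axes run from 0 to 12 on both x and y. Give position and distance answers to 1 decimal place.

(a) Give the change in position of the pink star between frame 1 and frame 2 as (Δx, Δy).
(2.3, 0.7)

The pink star was at (2.5, 10.6) in frame 1 and (4.8, 11.3) in frame 2.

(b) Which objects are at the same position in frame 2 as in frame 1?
the red pentagon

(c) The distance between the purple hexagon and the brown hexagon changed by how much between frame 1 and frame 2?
+3.4

Distance in frame 1: 4.0. Distance in frame 2: 7.4.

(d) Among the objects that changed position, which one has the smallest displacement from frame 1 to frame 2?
the pink triangle

(moved 1.2)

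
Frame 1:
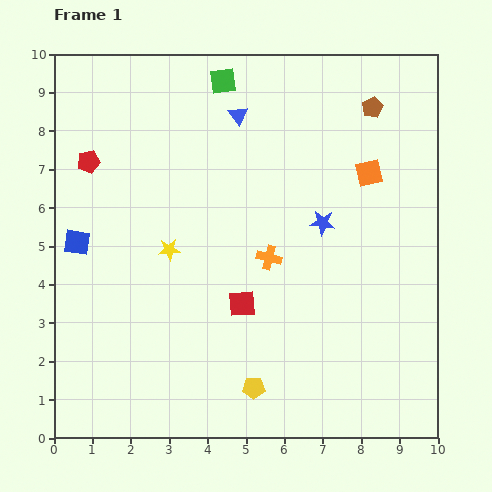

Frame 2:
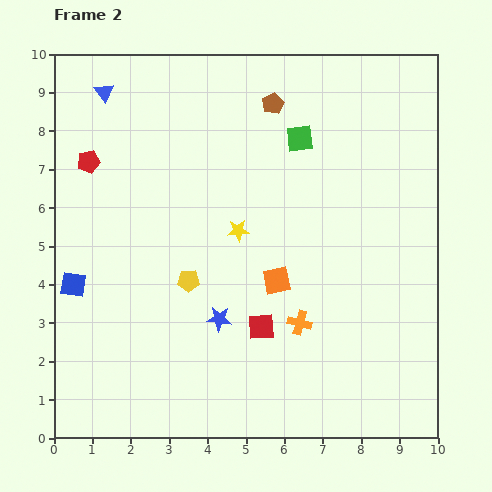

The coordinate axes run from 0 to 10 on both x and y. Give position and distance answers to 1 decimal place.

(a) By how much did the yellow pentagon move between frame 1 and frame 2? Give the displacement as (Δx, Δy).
(-1.7, 2.8)

The yellow pentagon was at (5.2, 1.3) in frame 1 and (3.5, 4.1) in frame 2.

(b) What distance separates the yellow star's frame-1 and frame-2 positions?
1.9

The yellow star moved from (3.0, 4.9) to (4.8, 5.4), a distance of √(1.8² + 0.5²) ≈ 1.9.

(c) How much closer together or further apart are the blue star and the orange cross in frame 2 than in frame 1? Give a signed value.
+0.4

Distance in frame 1: 1.7. Distance in frame 2: 2.1.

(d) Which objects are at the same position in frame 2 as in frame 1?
the red pentagon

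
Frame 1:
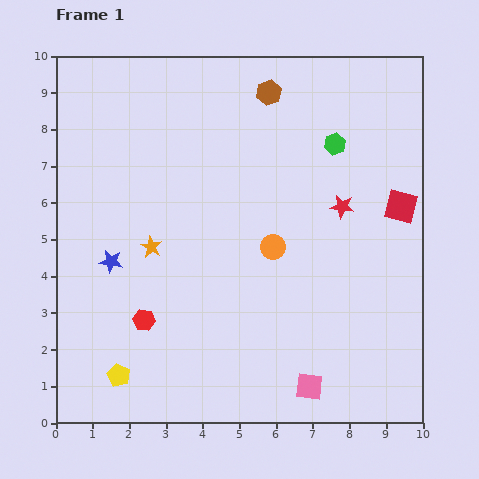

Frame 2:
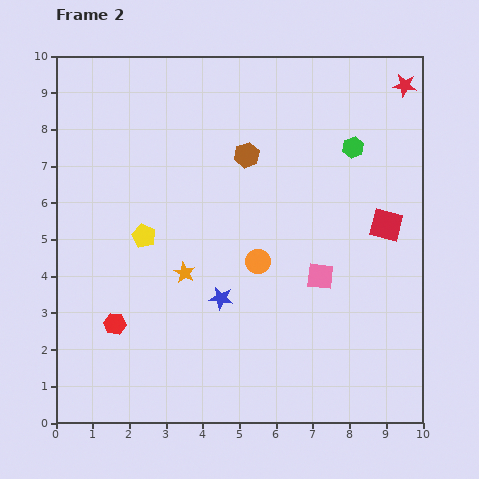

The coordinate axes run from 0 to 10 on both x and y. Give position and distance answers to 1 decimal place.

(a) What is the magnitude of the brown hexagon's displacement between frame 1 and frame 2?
1.8

The brown hexagon moved from (5.8, 9.0) to (5.2, 7.3), a distance of √(0.6² + 1.7²) ≈ 1.8.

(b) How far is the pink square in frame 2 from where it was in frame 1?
3.0

The pink square moved from (6.9, 1.0) to (7.2, 4.0), a distance of √(0.3² + 3.0²) ≈ 3.0.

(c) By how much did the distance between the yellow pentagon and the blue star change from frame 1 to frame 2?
-0.4

Distance in frame 1: 3.1. Distance in frame 2: 2.7.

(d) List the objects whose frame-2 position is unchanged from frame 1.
none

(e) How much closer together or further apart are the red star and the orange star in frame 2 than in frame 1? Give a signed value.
+2.6

Distance in frame 1: 5.3. Distance in frame 2: 7.9.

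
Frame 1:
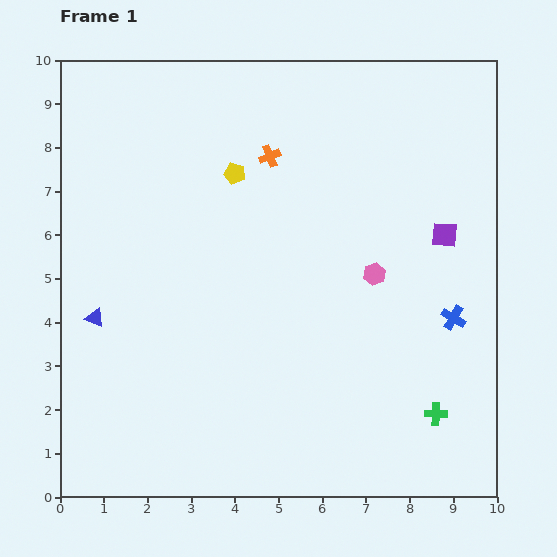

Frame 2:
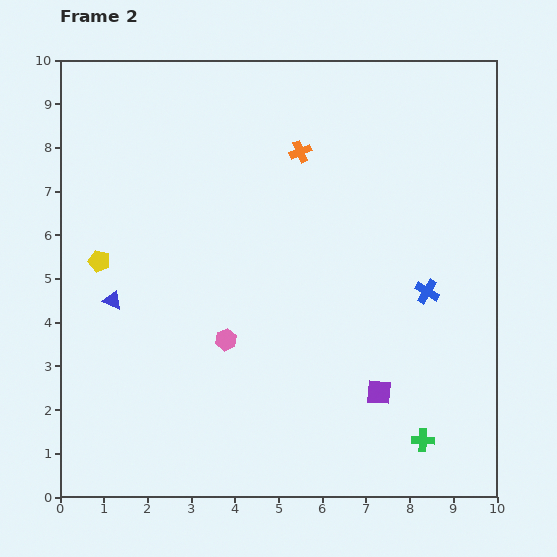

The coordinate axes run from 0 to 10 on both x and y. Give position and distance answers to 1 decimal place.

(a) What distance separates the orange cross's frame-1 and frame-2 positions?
0.7

The orange cross moved from (4.8, 7.8) to (5.5, 7.9), a distance of √(0.7² + 0.1²) ≈ 0.7.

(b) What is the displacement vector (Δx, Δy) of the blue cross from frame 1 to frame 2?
(-0.6, 0.6)

The blue cross was at (9.0, 4.1) in frame 1 and (8.4, 4.7) in frame 2.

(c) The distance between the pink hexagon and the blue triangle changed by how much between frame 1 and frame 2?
-3.7

Distance in frame 1: 6.5. Distance in frame 2: 2.8.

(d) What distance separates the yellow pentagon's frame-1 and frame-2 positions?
3.7

The yellow pentagon moved from (4.0, 7.4) to (0.9, 5.4), a distance of √(3.1² + 2.0²) ≈ 3.7.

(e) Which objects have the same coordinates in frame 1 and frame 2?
none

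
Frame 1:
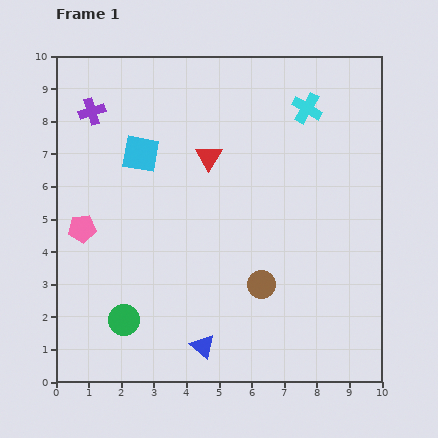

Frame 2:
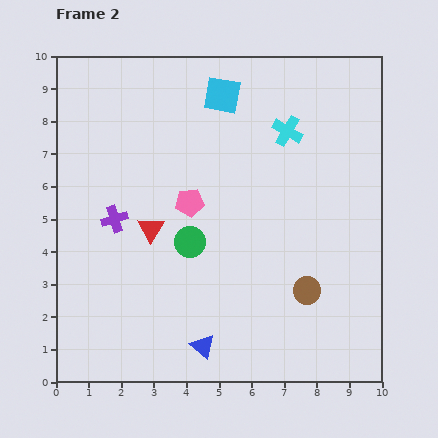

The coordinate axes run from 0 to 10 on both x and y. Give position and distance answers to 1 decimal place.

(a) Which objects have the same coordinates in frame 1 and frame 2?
the blue triangle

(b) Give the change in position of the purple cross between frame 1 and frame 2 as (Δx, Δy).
(0.7, -3.3)

The purple cross was at (1.1, 8.3) in frame 1 and (1.8, 5.0) in frame 2.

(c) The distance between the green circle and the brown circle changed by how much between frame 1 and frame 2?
-0.4

Distance in frame 1: 4.3. Distance in frame 2: 3.9.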